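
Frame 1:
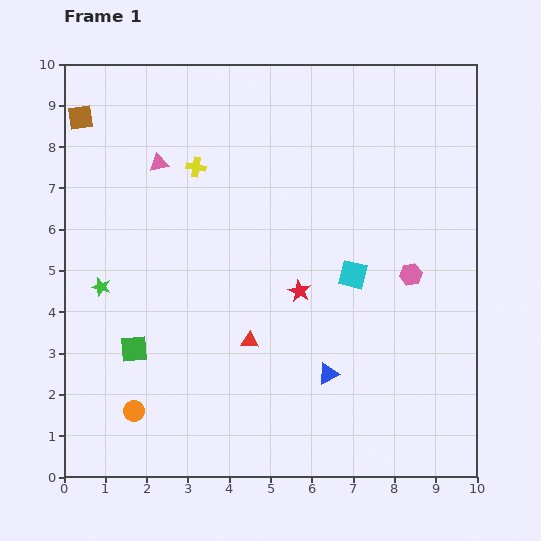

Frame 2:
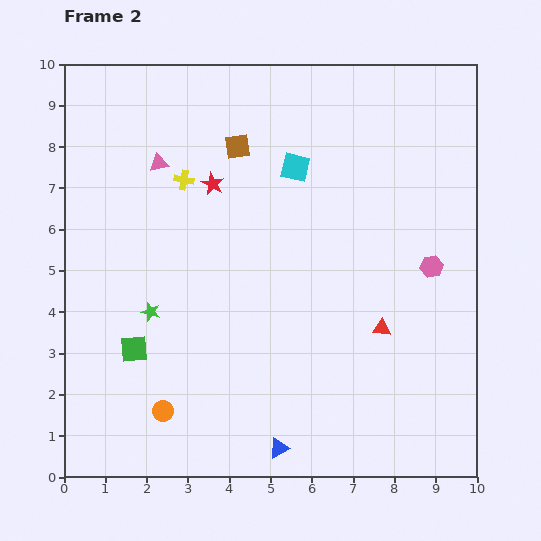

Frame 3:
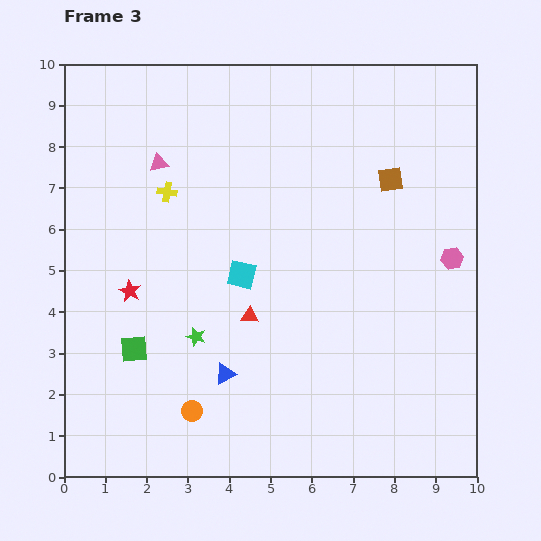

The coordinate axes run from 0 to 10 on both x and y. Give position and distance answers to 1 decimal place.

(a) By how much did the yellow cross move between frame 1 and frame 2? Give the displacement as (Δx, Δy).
(-0.3, -0.3)

The yellow cross was at (3.2, 7.5) in frame 1 and (2.9, 7.2) in frame 2.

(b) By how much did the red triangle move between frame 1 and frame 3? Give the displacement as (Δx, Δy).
(0.0, 0.6)

The red triangle was at (4.5, 3.3) in frame 1 and (4.5, 3.9) in frame 3.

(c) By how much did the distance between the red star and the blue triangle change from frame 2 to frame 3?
-3.6

Distance in frame 2: 6.6. Distance in frame 3: 3.0.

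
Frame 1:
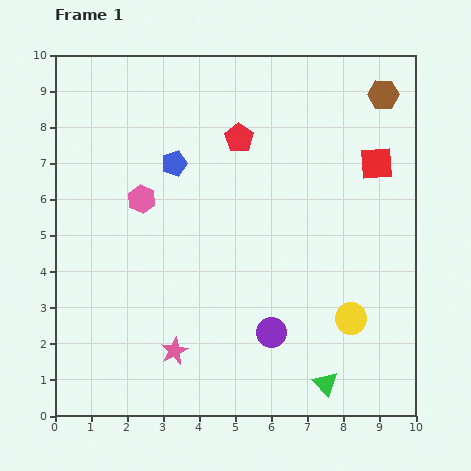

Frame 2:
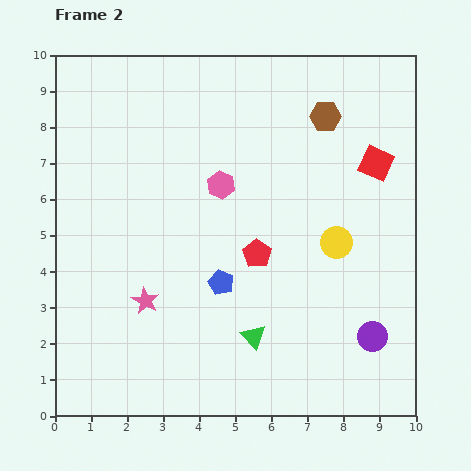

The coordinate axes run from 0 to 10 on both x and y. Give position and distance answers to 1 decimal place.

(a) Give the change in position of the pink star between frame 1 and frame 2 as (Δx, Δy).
(-0.8, 1.4)

The pink star was at (3.3, 1.8) in frame 1 and (2.5, 3.2) in frame 2.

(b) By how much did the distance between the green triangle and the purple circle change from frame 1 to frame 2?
+1.2

Distance in frame 1: 2.1. Distance in frame 2: 3.3.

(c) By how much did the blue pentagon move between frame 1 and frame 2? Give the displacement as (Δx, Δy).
(1.3, -3.3)

The blue pentagon was at (3.3, 7.0) in frame 1 and (4.6, 3.7) in frame 2.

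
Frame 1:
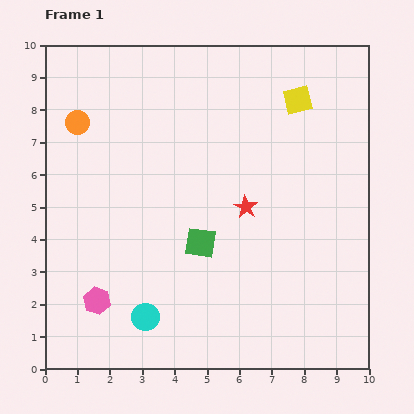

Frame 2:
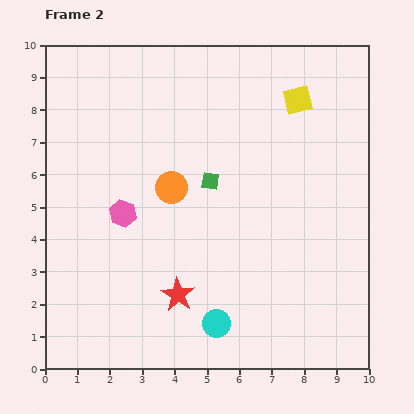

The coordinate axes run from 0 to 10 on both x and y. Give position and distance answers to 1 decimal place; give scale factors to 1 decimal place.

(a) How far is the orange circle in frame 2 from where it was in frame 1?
3.5

The orange circle moved from (1.0, 7.6) to (3.9, 5.6), a distance of √(2.9² + 2.0²) ≈ 3.5.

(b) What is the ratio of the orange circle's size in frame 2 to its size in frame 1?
1.3×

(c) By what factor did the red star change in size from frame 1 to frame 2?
1.5×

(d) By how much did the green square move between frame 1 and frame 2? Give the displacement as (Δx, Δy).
(0.3, 1.9)

The green square was at (4.8, 3.9) in frame 1 and (5.1, 5.8) in frame 2.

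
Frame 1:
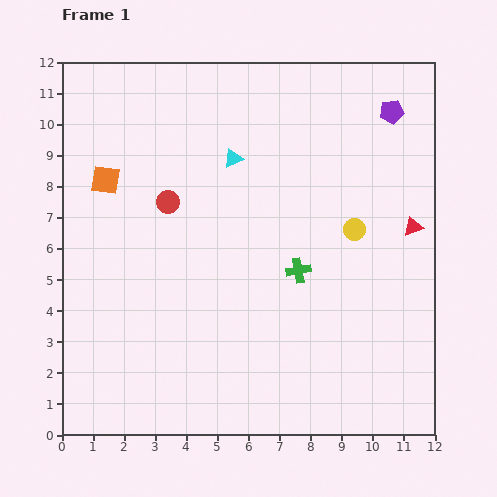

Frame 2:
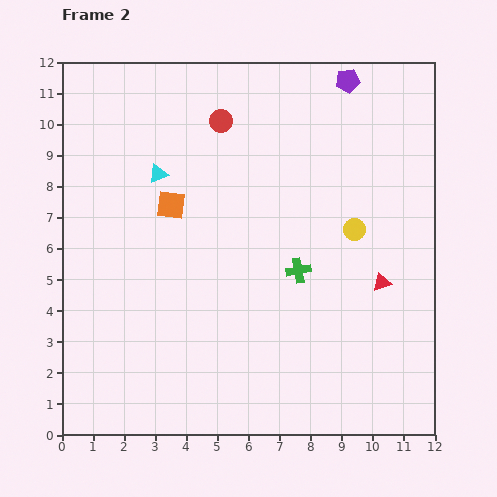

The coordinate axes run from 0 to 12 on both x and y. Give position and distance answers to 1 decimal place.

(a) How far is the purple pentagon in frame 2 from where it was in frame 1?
1.7

The purple pentagon moved from (10.6, 10.4) to (9.2, 11.4), a distance of √(1.4² + 1.0²) ≈ 1.7.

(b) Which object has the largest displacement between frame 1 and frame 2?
the red circle

(moved 3.1; next 2.5)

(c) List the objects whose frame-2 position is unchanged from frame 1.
the yellow circle, the green cross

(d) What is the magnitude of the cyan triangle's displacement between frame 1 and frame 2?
2.5

The cyan triangle moved from (5.5, 8.9) to (3.1, 8.4), a distance of √(2.4² + 0.5²) ≈ 2.5.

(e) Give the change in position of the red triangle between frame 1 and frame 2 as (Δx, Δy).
(-1.0, -1.8)

The red triangle was at (11.3, 6.7) in frame 1 and (10.3, 4.9) in frame 2.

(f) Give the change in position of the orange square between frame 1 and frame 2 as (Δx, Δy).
(2.1, -0.8)

The orange square was at (1.4, 8.2) in frame 1 and (3.5, 7.4) in frame 2.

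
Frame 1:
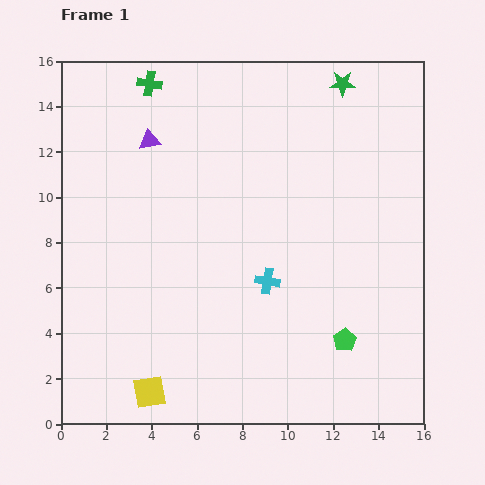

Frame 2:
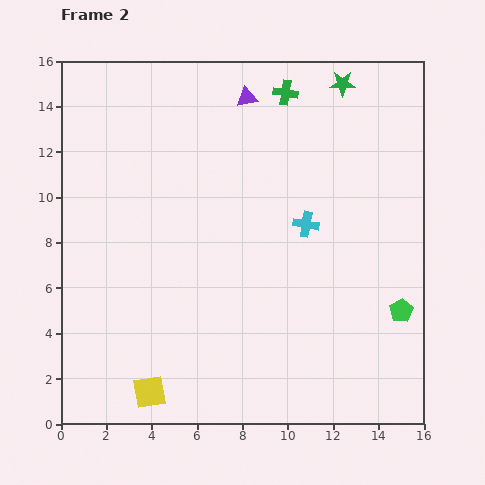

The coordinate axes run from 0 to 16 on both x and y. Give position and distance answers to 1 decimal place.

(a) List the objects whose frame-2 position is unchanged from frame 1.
the yellow square, the green star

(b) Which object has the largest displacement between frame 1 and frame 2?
the green cross

(moved 6.0; next 4.7)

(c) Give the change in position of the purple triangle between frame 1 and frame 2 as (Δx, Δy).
(4.3, 1.9)

The purple triangle was at (3.9, 12.5) in frame 1 and (8.2, 14.4) in frame 2.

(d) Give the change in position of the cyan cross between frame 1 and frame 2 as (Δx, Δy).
(1.7, 2.5)

The cyan cross was at (9.1, 6.3) in frame 1 and (10.8, 8.8) in frame 2.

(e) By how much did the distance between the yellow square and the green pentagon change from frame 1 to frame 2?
+2.8

Distance in frame 1: 8.9. Distance in frame 2: 11.7.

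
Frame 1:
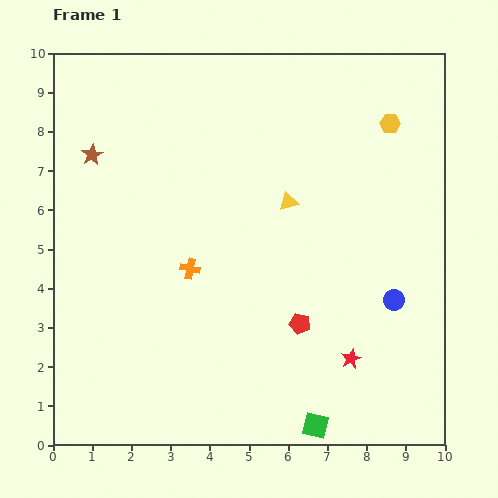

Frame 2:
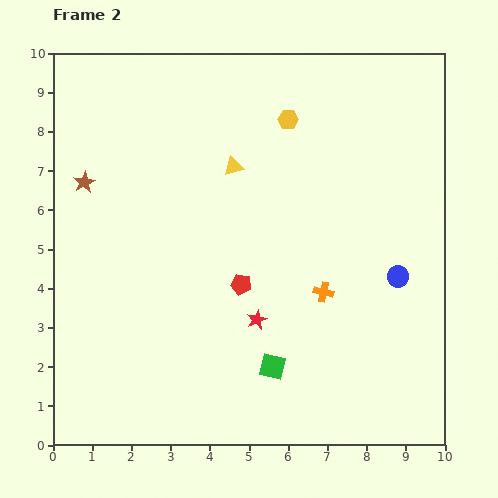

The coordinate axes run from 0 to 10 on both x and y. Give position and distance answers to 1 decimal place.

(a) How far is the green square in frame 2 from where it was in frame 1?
1.9

The green square moved from (6.7, 0.5) to (5.6, 2.0), a distance of √(1.1² + 1.5²) ≈ 1.9.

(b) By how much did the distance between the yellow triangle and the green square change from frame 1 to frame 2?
-0.5

Distance in frame 1: 5.7. Distance in frame 2: 5.2.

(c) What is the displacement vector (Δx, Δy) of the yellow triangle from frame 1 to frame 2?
(-1.4, 0.9)

The yellow triangle was at (6.0, 6.2) in frame 1 and (4.6, 7.1) in frame 2.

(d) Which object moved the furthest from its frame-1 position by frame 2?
the orange cross

(moved 3.5; next 2.6)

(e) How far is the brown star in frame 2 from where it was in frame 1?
0.7

The brown star moved from (1.0, 7.4) to (0.8, 6.7), a distance of √(0.2² + 0.7²) ≈ 0.7.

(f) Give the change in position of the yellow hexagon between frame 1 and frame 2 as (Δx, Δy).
(-2.6, 0.1)

The yellow hexagon was at (8.6, 8.2) in frame 1 and (6.0, 8.3) in frame 2.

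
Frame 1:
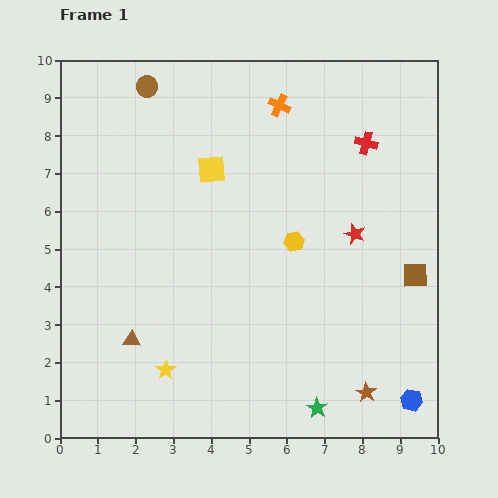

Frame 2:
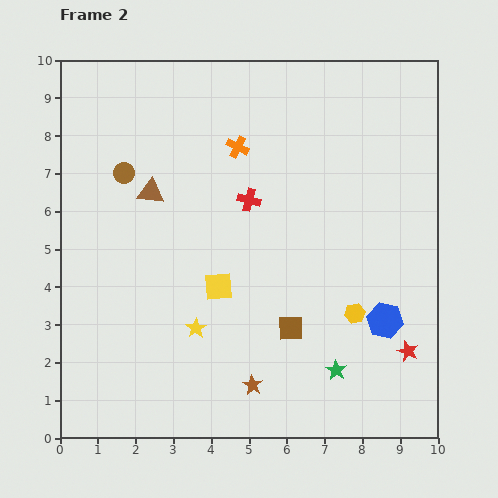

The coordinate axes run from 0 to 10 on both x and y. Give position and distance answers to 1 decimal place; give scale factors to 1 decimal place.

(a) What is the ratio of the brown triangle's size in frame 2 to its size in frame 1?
1.5×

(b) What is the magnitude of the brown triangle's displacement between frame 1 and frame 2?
3.9

The brown triangle moved from (1.9, 2.6) to (2.4, 6.5), a distance of √(0.5² + 3.9²) ≈ 3.9.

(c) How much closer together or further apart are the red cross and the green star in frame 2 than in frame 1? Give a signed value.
-2.0

Distance in frame 1: 7.1. Distance in frame 2: 5.1.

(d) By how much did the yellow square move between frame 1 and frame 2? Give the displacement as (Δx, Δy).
(0.2, -3.1)

The yellow square was at (4.0, 7.1) in frame 1 and (4.2, 4.0) in frame 2.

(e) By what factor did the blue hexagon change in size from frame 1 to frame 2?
1.6×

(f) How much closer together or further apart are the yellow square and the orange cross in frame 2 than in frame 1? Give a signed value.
+1.2

Distance in frame 1: 2.5. Distance in frame 2: 3.7.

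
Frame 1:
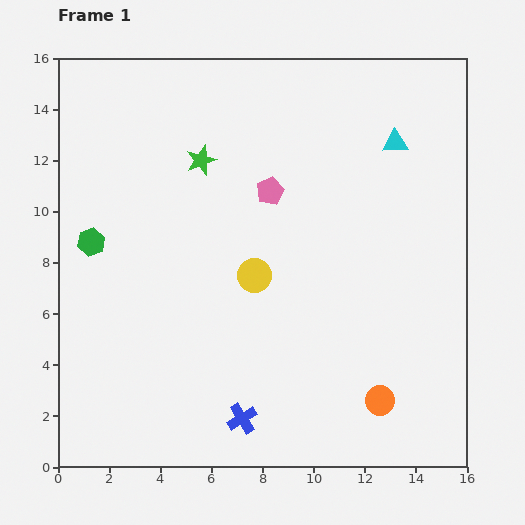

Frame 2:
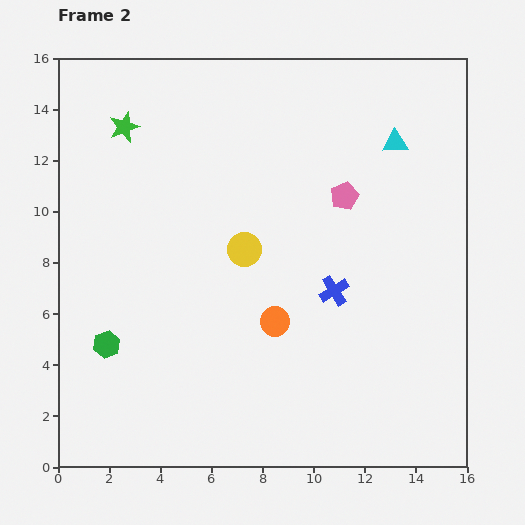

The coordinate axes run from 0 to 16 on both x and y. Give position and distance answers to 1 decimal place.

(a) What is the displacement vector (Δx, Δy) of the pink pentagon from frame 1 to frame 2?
(2.9, -0.2)

The pink pentagon was at (8.3, 10.8) in frame 1 and (11.2, 10.6) in frame 2.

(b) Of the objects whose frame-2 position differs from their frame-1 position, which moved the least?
the yellow circle

(moved 1.1)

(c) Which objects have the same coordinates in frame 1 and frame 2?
the cyan triangle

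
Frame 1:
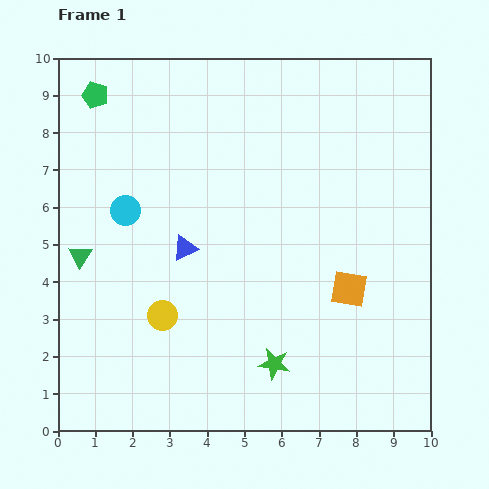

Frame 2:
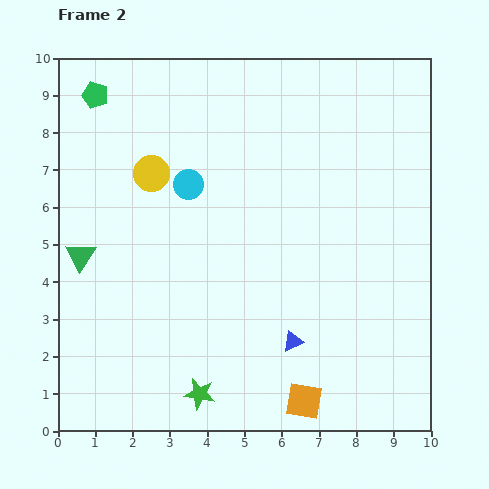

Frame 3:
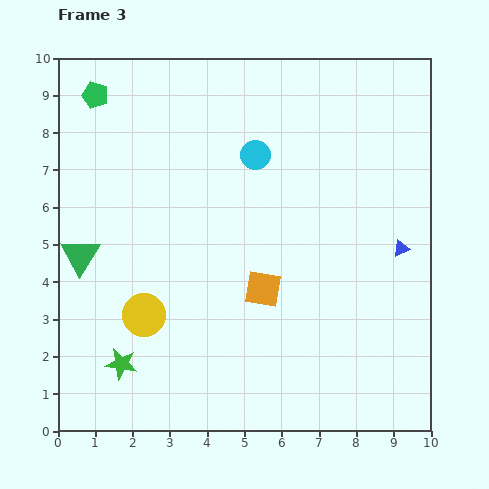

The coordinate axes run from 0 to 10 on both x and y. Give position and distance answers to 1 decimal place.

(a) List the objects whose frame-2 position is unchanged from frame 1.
the green pentagon, the green triangle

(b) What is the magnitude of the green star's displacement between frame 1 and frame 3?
4.1

The green star moved from (5.8, 1.8) to (1.7, 1.8), a distance of √(4.1² + 0.0²) ≈ 4.1.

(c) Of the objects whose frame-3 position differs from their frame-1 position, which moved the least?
the yellow circle

(moved 0.5)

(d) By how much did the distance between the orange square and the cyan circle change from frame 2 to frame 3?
-3.0

Distance in frame 2: 6.6. Distance in frame 3: 3.6.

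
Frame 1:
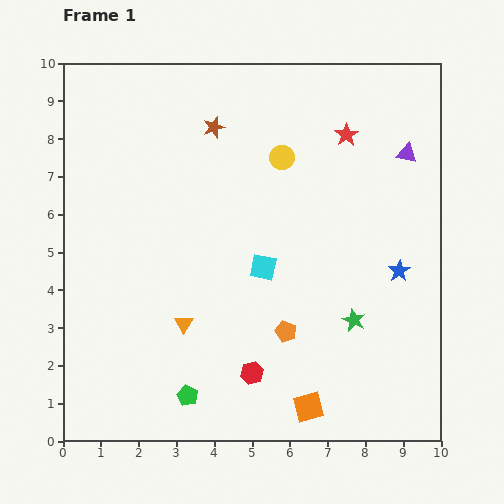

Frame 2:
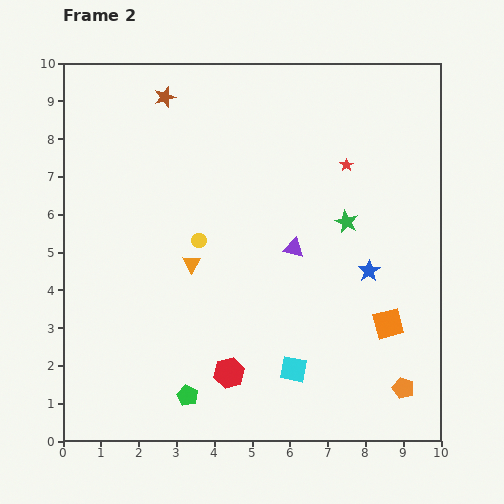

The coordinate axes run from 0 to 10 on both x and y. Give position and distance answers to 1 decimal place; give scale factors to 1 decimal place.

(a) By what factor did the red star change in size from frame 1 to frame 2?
0.6×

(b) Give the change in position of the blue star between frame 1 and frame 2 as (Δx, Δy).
(-0.8, 0.0)

The blue star was at (8.9, 4.5) in frame 1 and (8.1, 4.5) in frame 2.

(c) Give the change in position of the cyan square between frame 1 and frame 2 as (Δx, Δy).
(0.8, -2.7)

The cyan square was at (5.3, 4.6) in frame 1 and (6.1, 1.9) in frame 2.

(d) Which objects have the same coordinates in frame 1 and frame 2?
the green pentagon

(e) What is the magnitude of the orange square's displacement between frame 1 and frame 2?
3.0

The orange square moved from (6.5, 0.9) to (8.6, 3.1), a distance of √(2.1² + 2.2²) ≈ 3.0.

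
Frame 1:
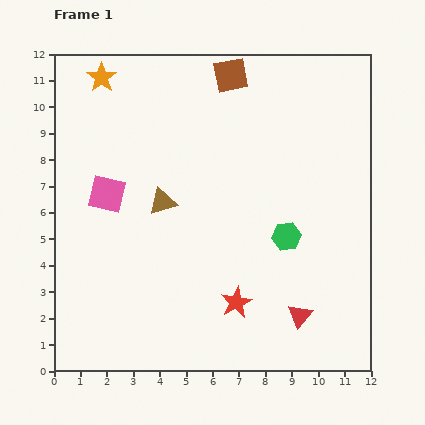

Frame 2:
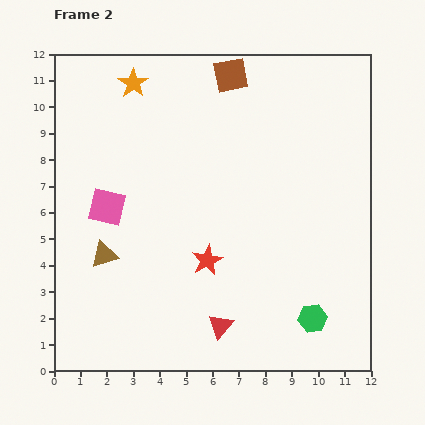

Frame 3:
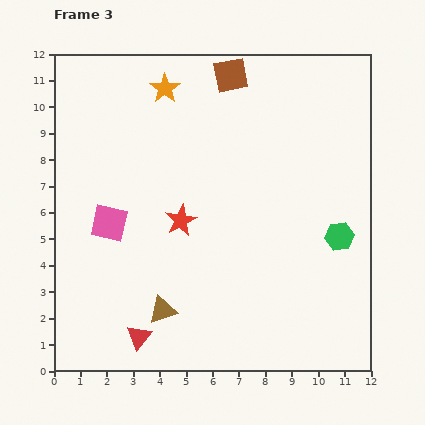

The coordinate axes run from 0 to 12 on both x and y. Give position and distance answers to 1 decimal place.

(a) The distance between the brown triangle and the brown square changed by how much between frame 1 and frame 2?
+2.8

Distance in frame 1: 5.5. Distance in frame 2: 8.3.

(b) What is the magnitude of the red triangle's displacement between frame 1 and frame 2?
3.0

The red triangle moved from (9.3, 2.1) to (6.3, 1.7), a distance of √(3.0² + 0.4²) ≈ 3.0.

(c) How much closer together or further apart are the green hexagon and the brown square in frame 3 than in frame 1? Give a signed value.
+0.8

Distance in frame 1: 6.5. Distance in frame 3: 7.3.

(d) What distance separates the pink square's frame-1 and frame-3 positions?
1.1

The pink square moved from (2.0, 6.7) to (2.1, 5.6), a distance of √(0.1² + 1.1²) ≈ 1.1.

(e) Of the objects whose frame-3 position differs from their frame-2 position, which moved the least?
the pink square

(moved 0.6)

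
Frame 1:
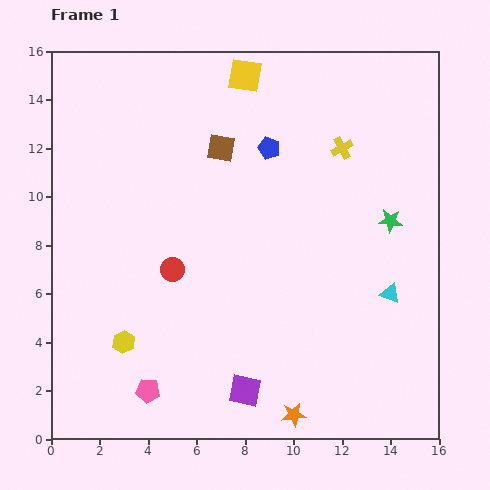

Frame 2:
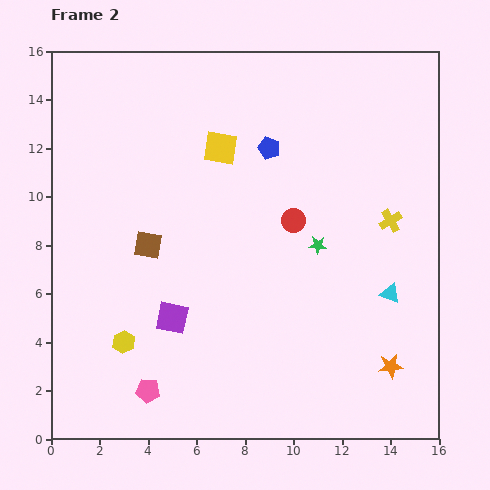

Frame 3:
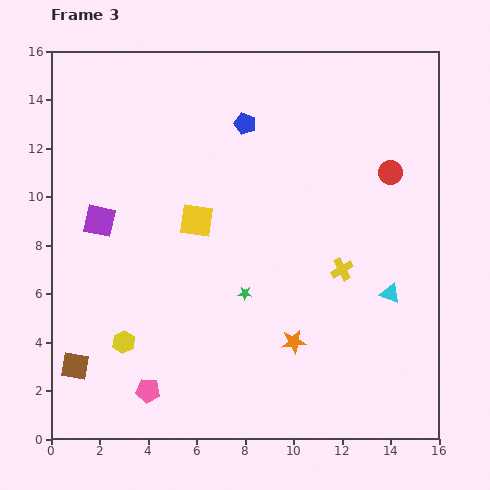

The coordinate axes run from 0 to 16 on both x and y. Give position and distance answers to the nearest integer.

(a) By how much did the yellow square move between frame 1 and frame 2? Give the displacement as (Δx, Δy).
(-1, -3)

The yellow square was at (8, 15) in frame 1 and (7, 12) in frame 2.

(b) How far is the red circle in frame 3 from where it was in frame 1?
10

The red circle moved from (5, 7) to (14, 11), a distance of √(9² + 4²) ≈ 10.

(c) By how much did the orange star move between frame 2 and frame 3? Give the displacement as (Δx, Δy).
(-4, 1)

The orange star was at (14, 3) in frame 2 and (10, 4) in frame 3.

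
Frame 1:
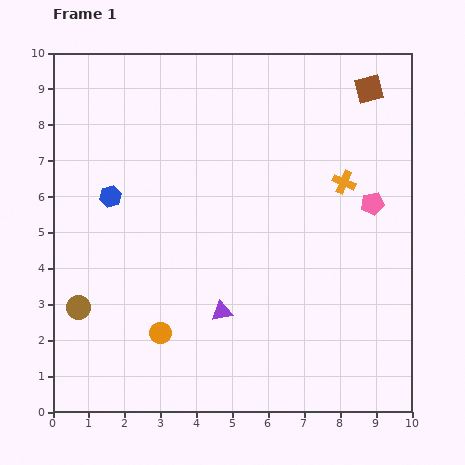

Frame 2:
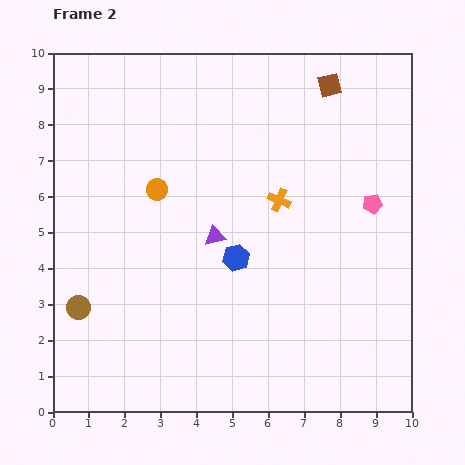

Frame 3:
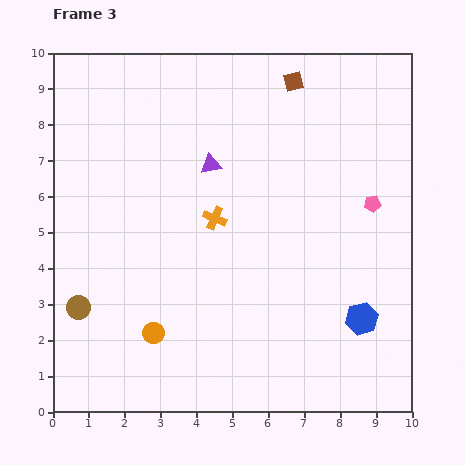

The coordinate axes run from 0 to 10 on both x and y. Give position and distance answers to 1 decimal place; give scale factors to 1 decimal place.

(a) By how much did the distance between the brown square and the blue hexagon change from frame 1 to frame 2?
-2.3

Distance in frame 1: 7.8. Distance in frame 2: 5.5.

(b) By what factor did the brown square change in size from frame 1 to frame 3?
0.7×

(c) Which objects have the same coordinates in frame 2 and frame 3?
the pink pentagon, the brown circle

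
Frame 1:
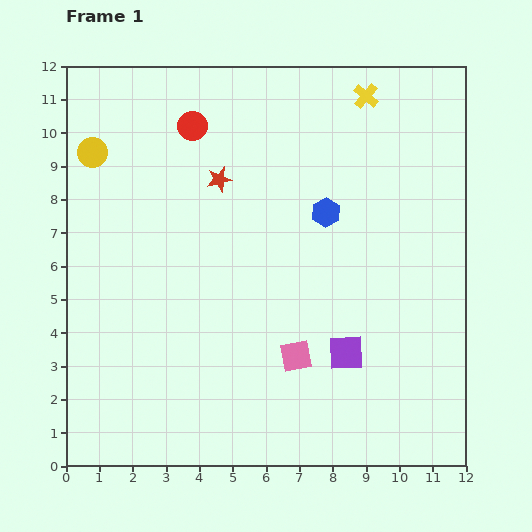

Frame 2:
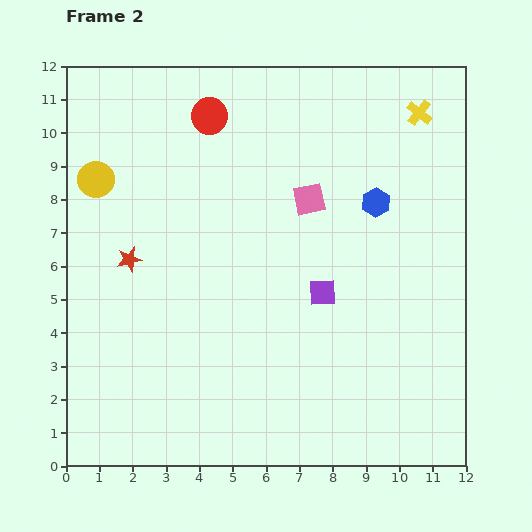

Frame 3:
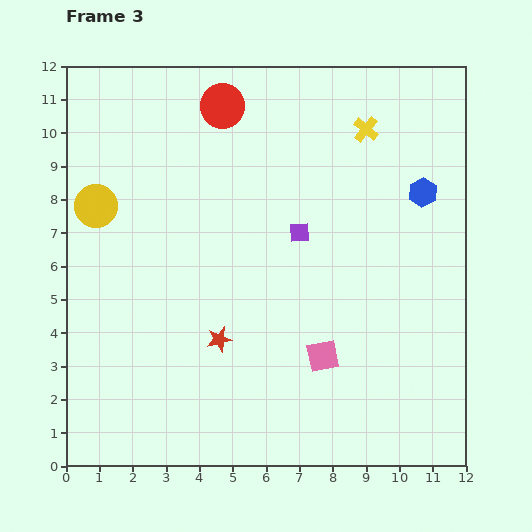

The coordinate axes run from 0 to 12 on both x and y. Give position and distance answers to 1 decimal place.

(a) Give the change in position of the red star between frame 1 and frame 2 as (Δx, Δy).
(-2.7, -2.4)

The red star was at (4.6, 8.6) in frame 1 and (1.9, 6.2) in frame 2.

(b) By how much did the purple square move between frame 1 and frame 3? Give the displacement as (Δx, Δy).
(-1.4, 3.6)

The purple square was at (8.4, 3.4) in frame 1 and (7.0, 7.0) in frame 3.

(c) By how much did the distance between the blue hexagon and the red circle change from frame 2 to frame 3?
+0.9

Distance in frame 2: 5.6. Distance in frame 3: 6.5.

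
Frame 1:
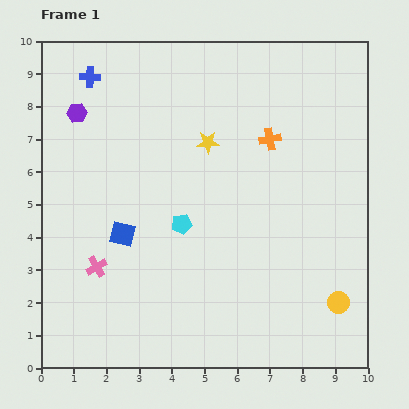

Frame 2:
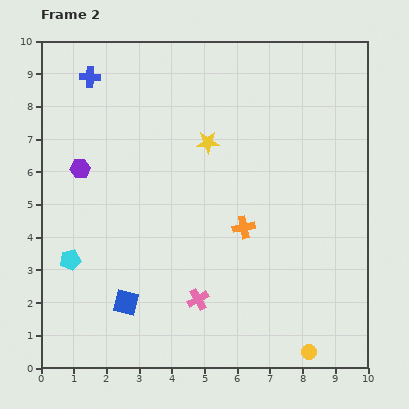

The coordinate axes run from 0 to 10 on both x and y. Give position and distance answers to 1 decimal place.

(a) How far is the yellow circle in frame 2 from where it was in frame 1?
1.7

The yellow circle moved from (9.1, 2.0) to (8.2, 0.5), a distance of √(0.9² + 1.5²) ≈ 1.7.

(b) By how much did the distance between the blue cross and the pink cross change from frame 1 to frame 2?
+1.8

Distance in frame 1: 5.8. Distance in frame 2: 7.6.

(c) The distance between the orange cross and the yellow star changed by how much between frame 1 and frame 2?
+0.9

Distance in frame 1: 1.9. Distance in frame 2: 2.8.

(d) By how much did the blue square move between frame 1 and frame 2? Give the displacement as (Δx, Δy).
(0.1, -2.1)

The blue square was at (2.5, 4.1) in frame 1 and (2.6, 2.0) in frame 2.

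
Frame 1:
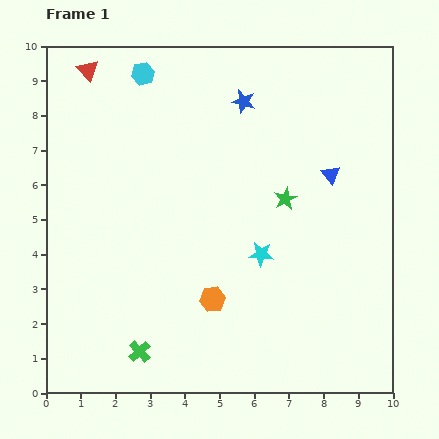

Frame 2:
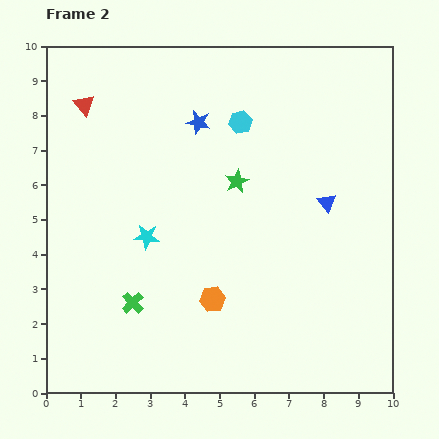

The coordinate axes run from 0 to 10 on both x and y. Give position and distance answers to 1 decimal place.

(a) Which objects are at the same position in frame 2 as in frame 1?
the orange hexagon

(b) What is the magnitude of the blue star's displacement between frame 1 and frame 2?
1.4

The blue star moved from (5.7, 8.4) to (4.4, 7.8), a distance of √(1.3² + 0.6²) ≈ 1.4.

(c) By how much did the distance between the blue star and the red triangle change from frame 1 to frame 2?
-1.3

Distance in frame 1: 4.6. Distance in frame 2: 3.3.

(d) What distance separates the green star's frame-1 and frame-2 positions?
1.5

The green star moved from (6.9, 5.6) to (5.5, 6.1), a distance of √(1.4² + 0.5²) ≈ 1.5.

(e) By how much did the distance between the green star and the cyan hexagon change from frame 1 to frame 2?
-3.8

Distance in frame 1: 5.5. Distance in frame 2: 1.7.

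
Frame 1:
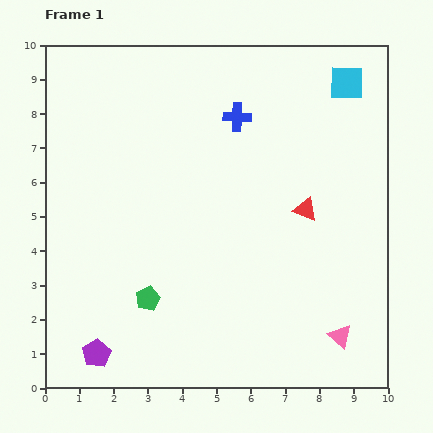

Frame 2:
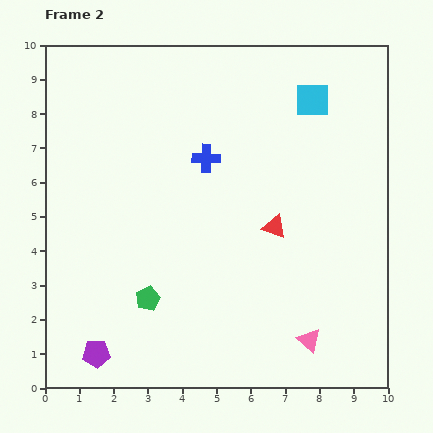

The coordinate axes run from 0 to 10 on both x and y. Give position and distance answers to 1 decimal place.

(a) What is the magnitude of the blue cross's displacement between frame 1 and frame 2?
1.5

The blue cross moved from (5.6, 7.9) to (4.7, 6.7), a distance of √(0.9² + 1.2²) ≈ 1.5.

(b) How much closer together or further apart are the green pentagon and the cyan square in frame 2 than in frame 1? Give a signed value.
-1.1

Distance in frame 1: 8.6. Distance in frame 2: 7.5.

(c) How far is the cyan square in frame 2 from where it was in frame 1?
1.1

The cyan square moved from (8.8, 8.9) to (7.8, 8.4), a distance of √(1.0² + 0.5²) ≈ 1.1.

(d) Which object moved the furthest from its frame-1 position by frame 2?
the blue cross

(moved 1.5; next 1.1)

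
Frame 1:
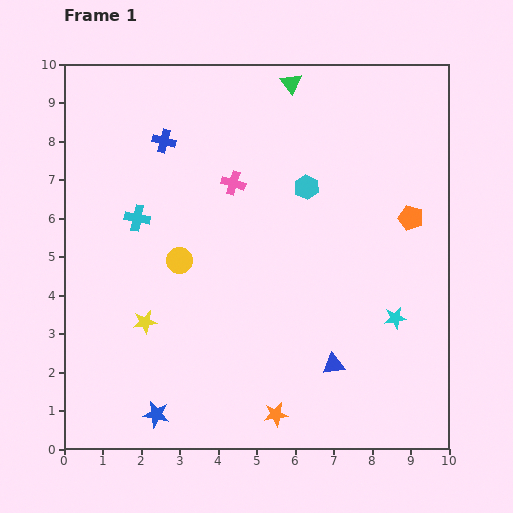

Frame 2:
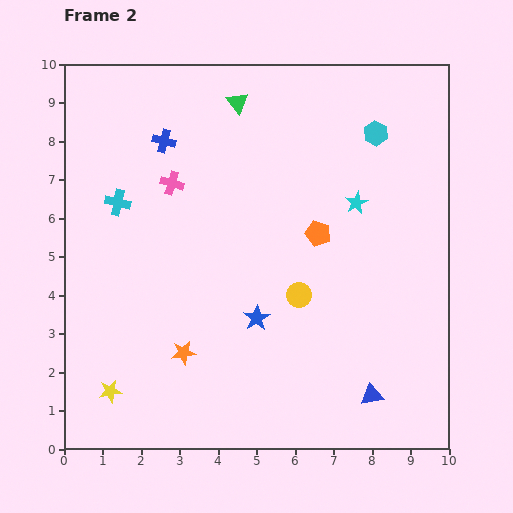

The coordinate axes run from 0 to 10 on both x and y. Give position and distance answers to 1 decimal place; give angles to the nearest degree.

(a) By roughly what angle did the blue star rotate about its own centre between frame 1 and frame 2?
29° clockwise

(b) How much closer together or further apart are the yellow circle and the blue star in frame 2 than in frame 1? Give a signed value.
-2.7

Distance in frame 1: 4.0. Distance in frame 2: 1.3.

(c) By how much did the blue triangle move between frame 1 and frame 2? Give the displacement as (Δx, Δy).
(1.0, -0.8)

The blue triangle was at (7.0, 2.2) in frame 1 and (8.0, 1.4) in frame 2.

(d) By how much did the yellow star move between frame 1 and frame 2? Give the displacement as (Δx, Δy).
(-0.9, -1.8)

The yellow star was at (2.1, 3.3) in frame 1 and (1.2, 1.5) in frame 2.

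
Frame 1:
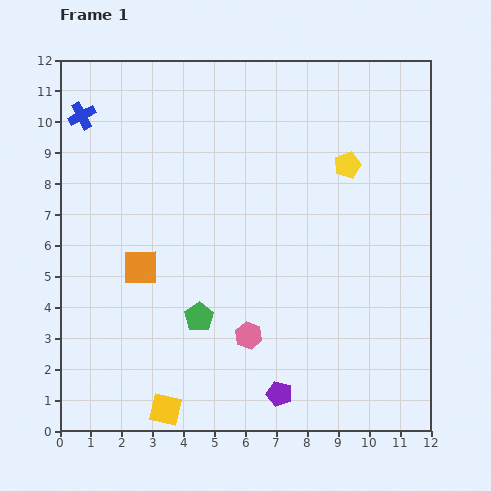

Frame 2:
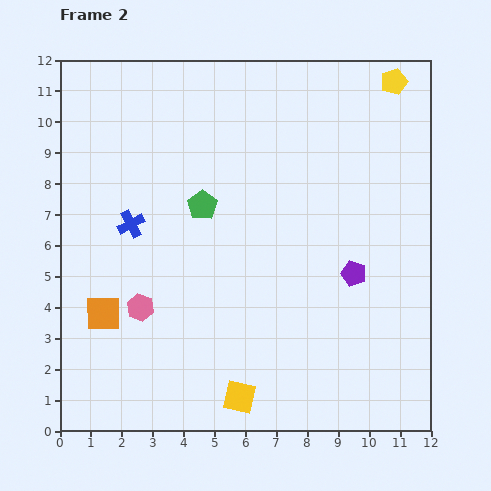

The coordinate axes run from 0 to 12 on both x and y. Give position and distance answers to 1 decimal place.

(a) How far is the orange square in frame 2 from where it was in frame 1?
1.9

The orange square moved from (2.6, 5.3) to (1.4, 3.8), a distance of √(1.2² + 1.5²) ≈ 1.9.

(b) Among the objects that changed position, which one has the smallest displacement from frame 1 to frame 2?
the orange square

(moved 1.9)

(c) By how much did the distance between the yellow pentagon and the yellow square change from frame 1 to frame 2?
+1.5

Distance in frame 1: 9.9. Distance in frame 2: 11.4.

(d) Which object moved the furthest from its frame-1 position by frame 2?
the purple pentagon

(moved 4.6; next 3.8)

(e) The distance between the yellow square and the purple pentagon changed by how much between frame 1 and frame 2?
+1.7

Distance in frame 1: 3.7. Distance in frame 2: 5.4.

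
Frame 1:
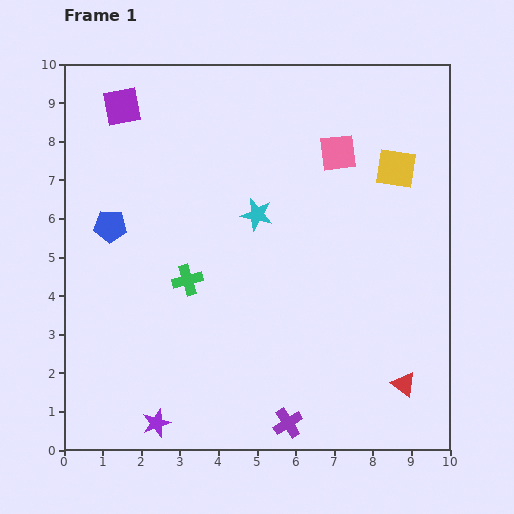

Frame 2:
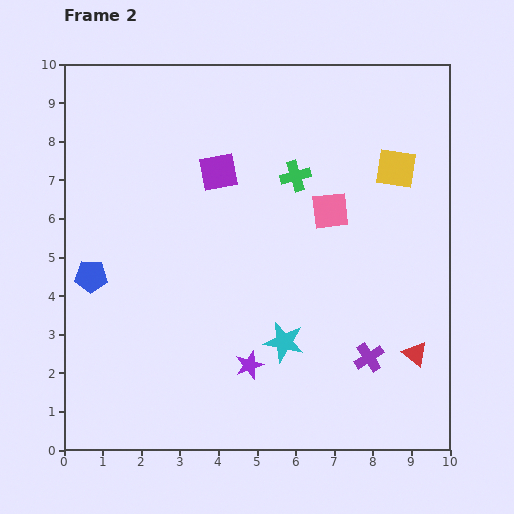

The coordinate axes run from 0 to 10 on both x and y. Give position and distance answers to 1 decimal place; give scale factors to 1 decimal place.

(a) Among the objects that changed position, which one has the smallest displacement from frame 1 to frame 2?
the red triangle

(moved 0.9)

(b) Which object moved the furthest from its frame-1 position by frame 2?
the green cross

(moved 3.9; next 3.4)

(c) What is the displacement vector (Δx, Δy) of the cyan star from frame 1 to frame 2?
(0.7, -3.3)

The cyan star was at (5.0, 6.1) in frame 1 and (5.7, 2.8) in frame 2.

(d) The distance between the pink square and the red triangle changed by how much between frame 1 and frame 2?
-1.9

Distance in frame 1: 6.2. Distance in frame 2: 4.3.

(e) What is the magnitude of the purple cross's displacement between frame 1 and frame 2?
2.7

The purple cross moved from (5.8, 0.7) to (7.9, 2.4), a distance of √(2.1² + 1.7²) ≈ 2.7.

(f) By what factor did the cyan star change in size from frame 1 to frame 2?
1.3×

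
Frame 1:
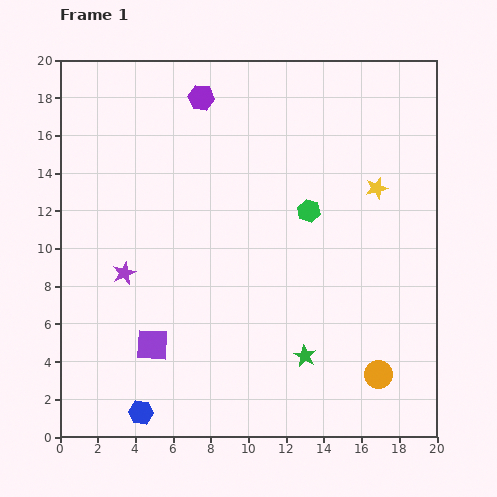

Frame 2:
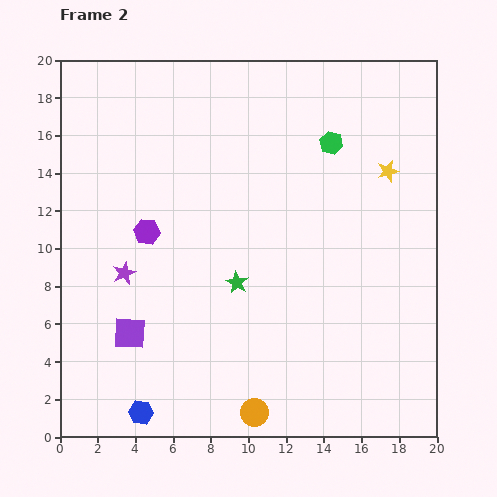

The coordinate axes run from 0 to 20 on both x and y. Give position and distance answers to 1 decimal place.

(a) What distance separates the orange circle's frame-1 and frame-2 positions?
6.9

The orange circle moved from (16.9, 3.3) to (10.3, 1.3), a distance of √(6.6² + 2.0²) ≈ 6.9.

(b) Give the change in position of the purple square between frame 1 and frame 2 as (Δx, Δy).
(-1.2, 0.6)

The purple square was at (4.9, 4.9) in frame 1 and (3.7, 5.5) in frame 2.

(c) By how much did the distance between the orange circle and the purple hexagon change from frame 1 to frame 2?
-6.2

Distance in frame 1: 17.4. Distance in frame 2: 11.2.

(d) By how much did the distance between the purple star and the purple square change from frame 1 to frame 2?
-0.9

Distance in frame 1: 4.1. Distance in frame 2: 3.2.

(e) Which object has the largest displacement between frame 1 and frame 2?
the purple hexagon

(moved 7.7; next 6.9)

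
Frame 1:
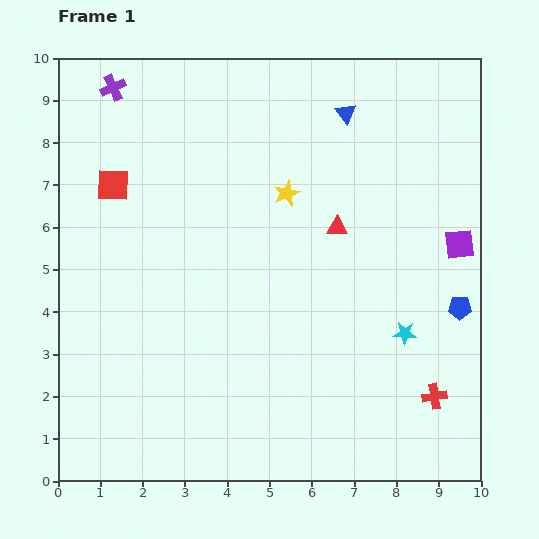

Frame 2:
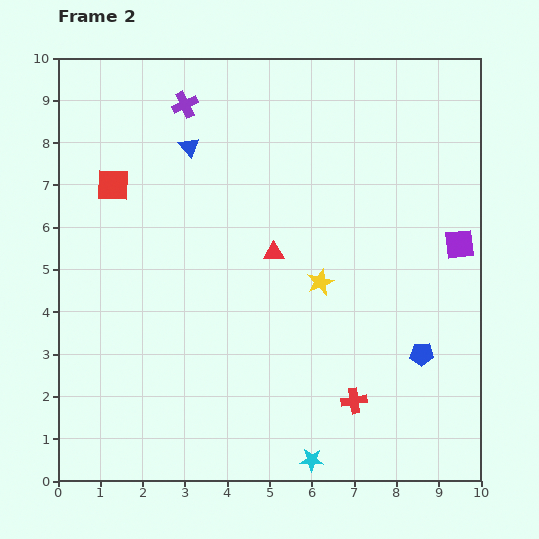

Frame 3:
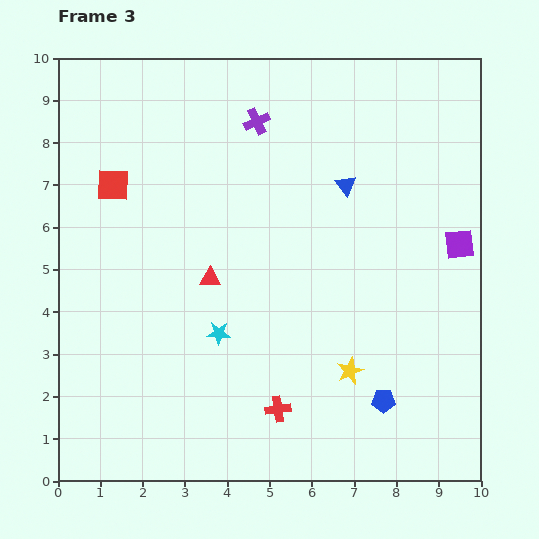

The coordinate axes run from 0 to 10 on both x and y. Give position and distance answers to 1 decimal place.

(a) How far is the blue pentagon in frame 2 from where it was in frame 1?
1.4

The blue pentagon moved from (9.5, 4.1) to (8.6, 3.0), a distance of √(0.9² + 1.1²) ≈ 1.4.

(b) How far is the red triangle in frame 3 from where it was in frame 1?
3.2

The red triangle moved from (6.6, 6.0) to (3.6, 4.8), a distance of √(3.0² + 1.2²) ≈ 3.2.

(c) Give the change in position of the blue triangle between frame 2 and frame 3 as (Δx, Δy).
(3.7, -0.9)

The blue triangle was at (3.1, 7.9) in frame 2 and (6.8, 7.0) in frame 3.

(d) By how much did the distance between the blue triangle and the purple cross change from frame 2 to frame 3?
+1.6

Distance in frame 2: 1.0. Distance in frame 3: 2.6.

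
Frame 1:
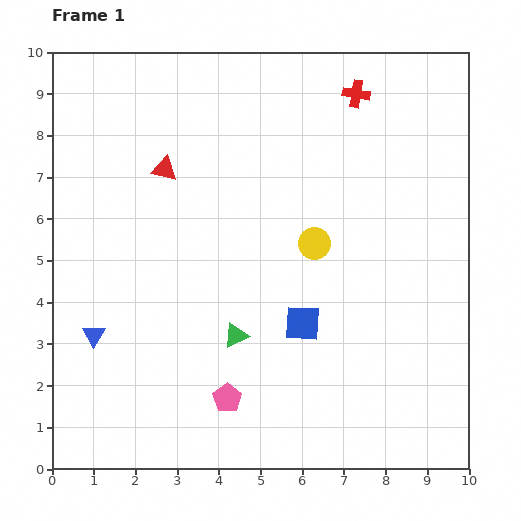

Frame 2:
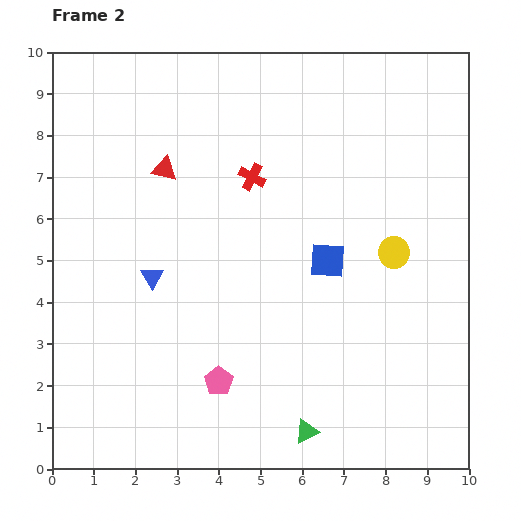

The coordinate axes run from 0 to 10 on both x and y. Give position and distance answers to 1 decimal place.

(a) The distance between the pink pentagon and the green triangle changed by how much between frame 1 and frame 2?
+0.9

Distance in frame 1: 1.5. Distance in frame 2: 2.4.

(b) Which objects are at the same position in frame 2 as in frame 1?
the red triangle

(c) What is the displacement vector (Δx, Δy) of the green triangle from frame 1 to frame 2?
(1.7, -2.3)

The green triangle was at (4.4, 3.2) in frame 1 and (6.1, 0.9) in frame 2.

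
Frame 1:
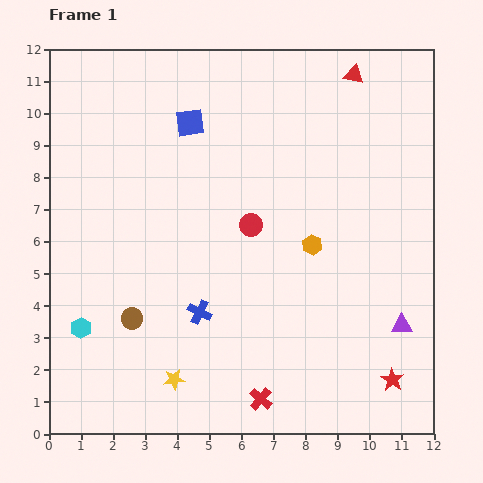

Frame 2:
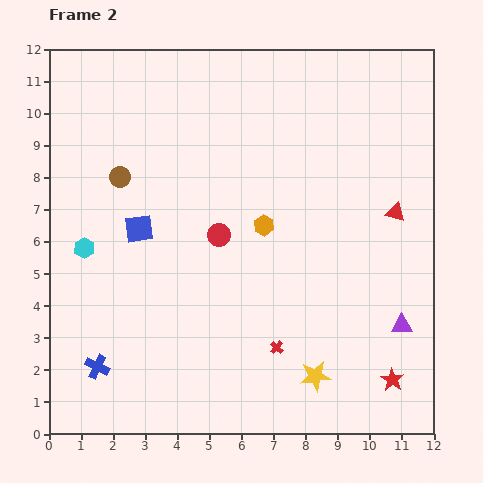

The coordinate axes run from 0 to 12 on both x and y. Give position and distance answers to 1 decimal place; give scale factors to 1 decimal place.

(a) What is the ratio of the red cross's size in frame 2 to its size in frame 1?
0.6×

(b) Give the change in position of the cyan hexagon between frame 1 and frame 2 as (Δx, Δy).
(0.1, 2.5)

The cyan hexagon was at (1.0, 3.3) in frame 1 and (1.1, 5.8) in frame 2.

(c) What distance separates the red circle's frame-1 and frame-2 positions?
1.0

The red circle moved from (6.3, 6.5) to (5.3, 6.2), a distance of √(1.0² + 0.3²) ≈ 1.0.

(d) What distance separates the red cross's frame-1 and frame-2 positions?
1.7

The red cross moved from (6.6, 1.1) to (7.1, 2.7), a distance of √(0.5² + 1.6²) ≈ 1.7.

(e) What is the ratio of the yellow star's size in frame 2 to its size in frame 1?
1.4×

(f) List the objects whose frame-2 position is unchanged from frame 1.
the red star, the purple triangle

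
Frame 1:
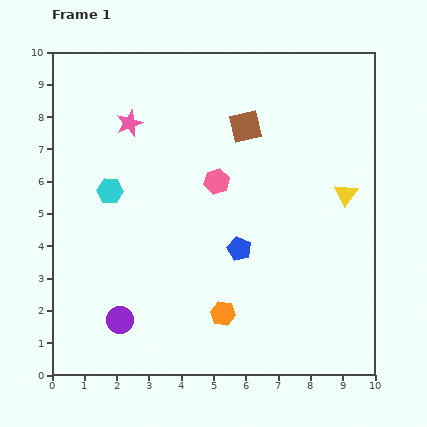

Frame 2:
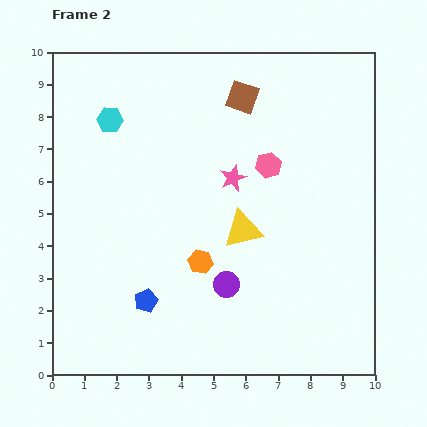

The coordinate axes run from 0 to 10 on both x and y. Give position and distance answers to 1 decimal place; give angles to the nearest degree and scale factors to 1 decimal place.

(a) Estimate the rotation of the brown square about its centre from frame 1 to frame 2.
32° clockwise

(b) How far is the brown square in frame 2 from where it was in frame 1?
0.9

The brown square moved from (6.0, 7.7) to (5.9, 8.6), a distance of √(0.1² + 0.9²) ≈ 0.9.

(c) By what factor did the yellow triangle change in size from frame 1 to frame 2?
1.7×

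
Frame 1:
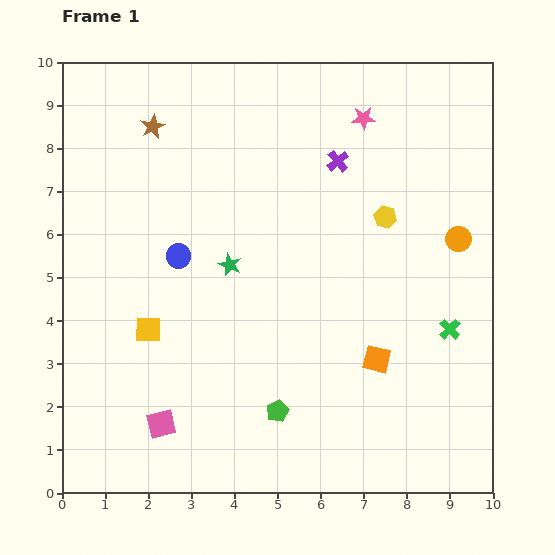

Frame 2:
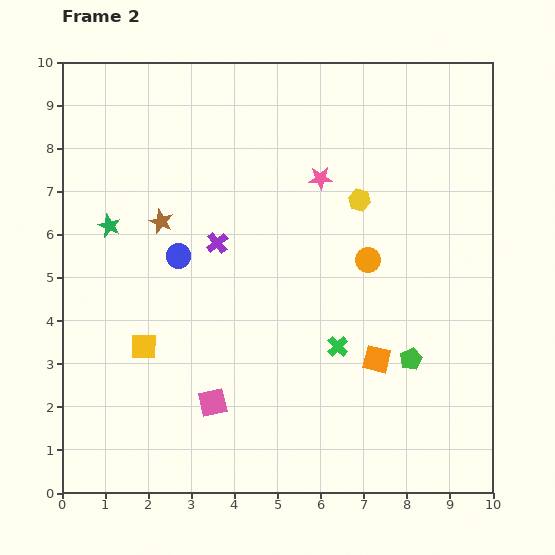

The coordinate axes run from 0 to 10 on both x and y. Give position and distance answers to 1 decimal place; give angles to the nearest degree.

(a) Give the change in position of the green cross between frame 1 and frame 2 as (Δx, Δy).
(-2.6, -0.4)

The green cross was at (9.0, 3.8) in frame 1 and (6.4, 3.4) in frame 2.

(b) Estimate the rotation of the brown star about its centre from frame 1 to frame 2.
22° counter-clockwise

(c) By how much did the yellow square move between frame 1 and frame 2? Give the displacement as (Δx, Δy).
(-0.1, -0.4)

The yellow square was at (2.0, 3.8) in frame 1 and (1.9, 3.4) in frame 2.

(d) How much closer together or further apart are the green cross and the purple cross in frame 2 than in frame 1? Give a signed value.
-1.0

Distance in frame 1: 4.7. Distance in frame 2: 3.7.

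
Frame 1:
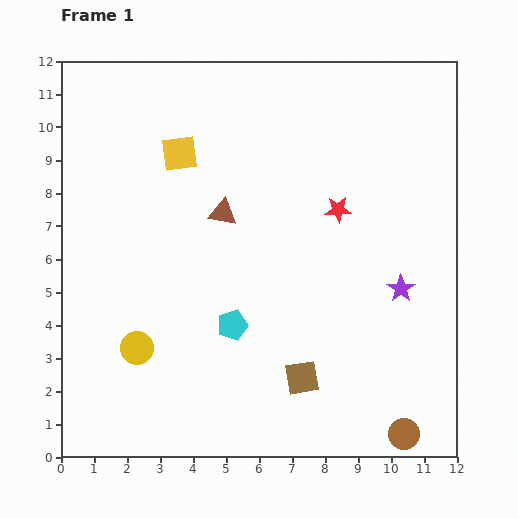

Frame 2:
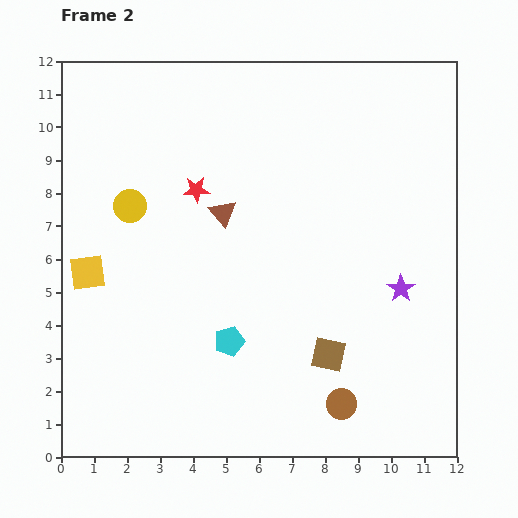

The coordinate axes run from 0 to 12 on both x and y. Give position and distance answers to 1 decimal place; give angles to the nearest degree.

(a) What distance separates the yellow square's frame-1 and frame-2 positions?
4.6

The yellow square moved from (3.6, 9.2) to (0.8, 5.6), a distance of √(2.8² + 3.6²) ≈ 4.6.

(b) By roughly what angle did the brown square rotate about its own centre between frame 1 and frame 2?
22° clockwise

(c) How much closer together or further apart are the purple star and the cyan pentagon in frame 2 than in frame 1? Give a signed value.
+0.2

Distance in frame 1: 5.2. Distance in frame 2: 5.4.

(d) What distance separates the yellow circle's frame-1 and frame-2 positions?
4.3

The yellow circle moved from (2.3, 3.3) to (2.1, 7.6), a distance of √(0.2² + 4.3²) ≈ 4.3.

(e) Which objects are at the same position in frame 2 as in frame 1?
the brown triangle, the purple star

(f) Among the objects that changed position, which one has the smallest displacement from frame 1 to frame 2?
the cyan pentagon

(moved 0.5)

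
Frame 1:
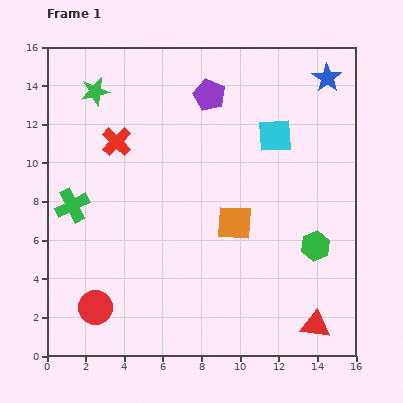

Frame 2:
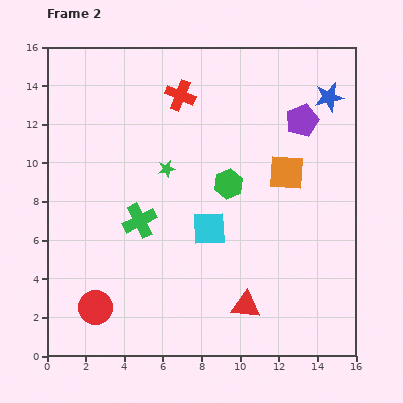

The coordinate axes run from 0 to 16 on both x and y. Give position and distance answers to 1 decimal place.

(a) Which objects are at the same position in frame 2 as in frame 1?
the red circle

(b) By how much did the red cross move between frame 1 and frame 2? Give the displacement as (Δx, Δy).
(3.3, 2.4)

The red cross was at (3.6, 11.1) in frame 1 and (6.9, 13.5) in frame 2.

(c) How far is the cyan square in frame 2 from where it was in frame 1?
5.9

The cyan square moved from (11.8, 11.4) to (8.4, 6.6), a distance of √(3.4² + 4.8²) ≈ 5.9.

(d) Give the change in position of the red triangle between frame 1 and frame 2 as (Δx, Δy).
(-3.6, 1.0)

The red triangle was at (13.9, 1.6) in frame 1 and (10.3, 2.6) in frame 2.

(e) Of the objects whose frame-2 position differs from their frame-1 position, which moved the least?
the blue star

(moved 1.0)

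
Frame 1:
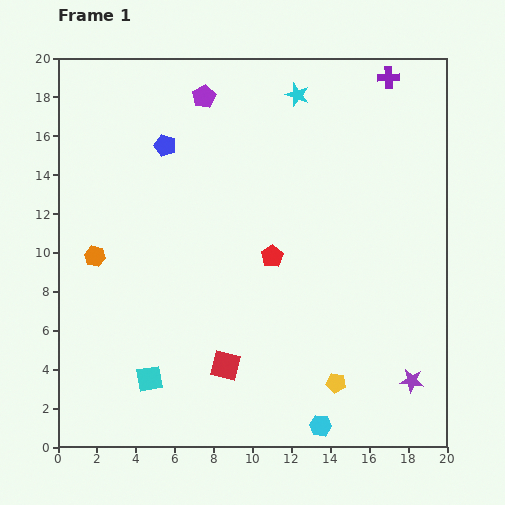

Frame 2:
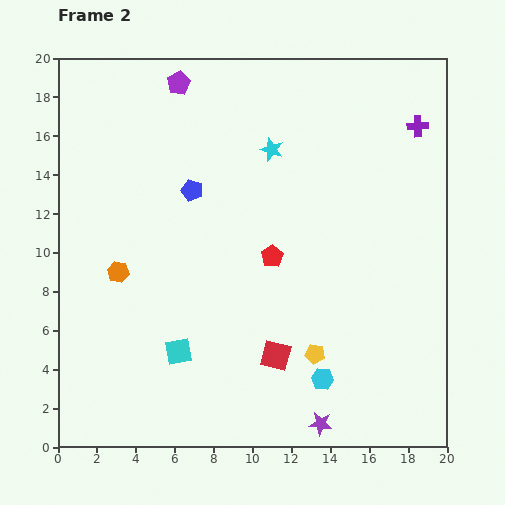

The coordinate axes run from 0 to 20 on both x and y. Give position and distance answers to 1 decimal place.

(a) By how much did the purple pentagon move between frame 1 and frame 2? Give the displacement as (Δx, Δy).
(-1.3, 0.7)

The purple pentagon was at (7.5, 18.0) in frame 1 and (6.2, 18.7) in frame 2.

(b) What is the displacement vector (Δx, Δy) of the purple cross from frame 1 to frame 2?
(1.5, -2.5)

The purple cross was at (17.0, 19.0) in frame 1 and (18.5, 16.5) in frame 2.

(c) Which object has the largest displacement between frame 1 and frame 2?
the purple star

(moved 5.2; next 3.1)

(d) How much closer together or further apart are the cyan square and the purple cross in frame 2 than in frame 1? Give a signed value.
-2.9

Distance in frame 1: 19.8. Distance in frame 2: 16.9.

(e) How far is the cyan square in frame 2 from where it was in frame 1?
2.1

The cyan square moved from (4.7, 3.5) to (6.2, 4.9), a distance of √(1.5² + 1.4²) ≈ 2.1.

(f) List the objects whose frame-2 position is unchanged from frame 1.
the red pentagon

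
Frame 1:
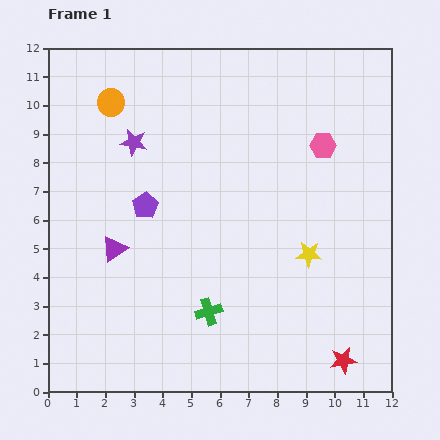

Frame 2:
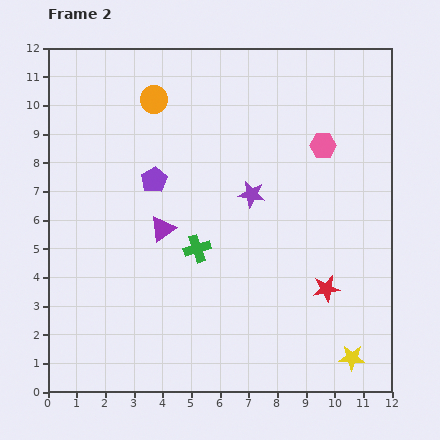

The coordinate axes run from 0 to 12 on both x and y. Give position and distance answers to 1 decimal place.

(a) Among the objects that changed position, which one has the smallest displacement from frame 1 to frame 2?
the purple pentagon

(moved 0.9)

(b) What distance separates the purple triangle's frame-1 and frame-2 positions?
1.8

The purple triangle moved from (2.3, 5.0) to (4.0, 5.7), a distance of √(1.7² + 0.7²) ≈ 1.8.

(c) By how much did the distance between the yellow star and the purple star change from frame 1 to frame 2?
-0.5

Distance in frame 1: 7.2. Distance in frame 2: 6.7.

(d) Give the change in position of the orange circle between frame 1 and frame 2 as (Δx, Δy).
(1.5, 0.1)

The orange circle was at (2.2, 10.1) in frame 1 and (3.7, 10.2) in frame 2.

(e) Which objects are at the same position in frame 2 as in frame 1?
the pink hexagon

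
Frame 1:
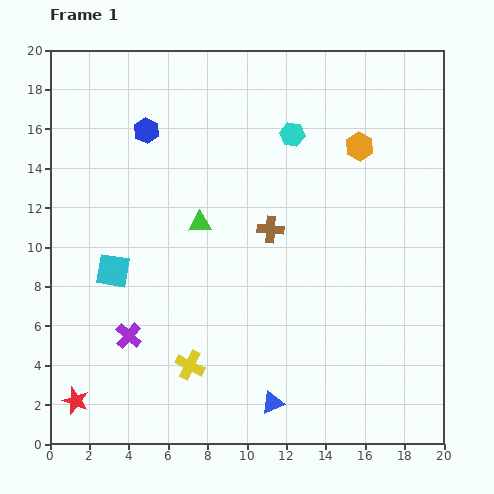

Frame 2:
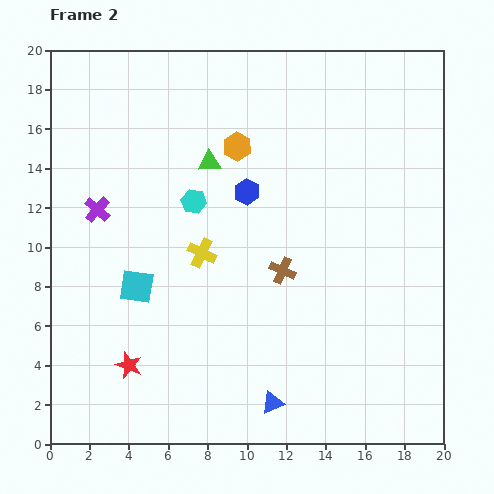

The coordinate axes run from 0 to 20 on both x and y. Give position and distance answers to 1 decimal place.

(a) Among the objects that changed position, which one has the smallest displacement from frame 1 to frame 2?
the cyan square

(moved 1.4)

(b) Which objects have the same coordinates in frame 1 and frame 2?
the blue triangle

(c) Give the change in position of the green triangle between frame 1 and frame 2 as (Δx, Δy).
(0.5, 3.1)

The green triangle was at (7.6, 11.2) in frame 1 and (8.1, 14.3) in frame 2.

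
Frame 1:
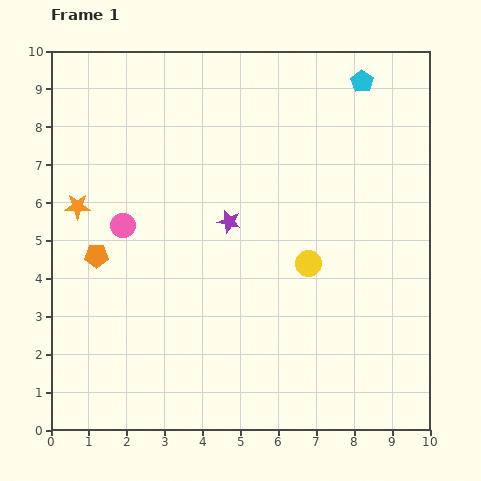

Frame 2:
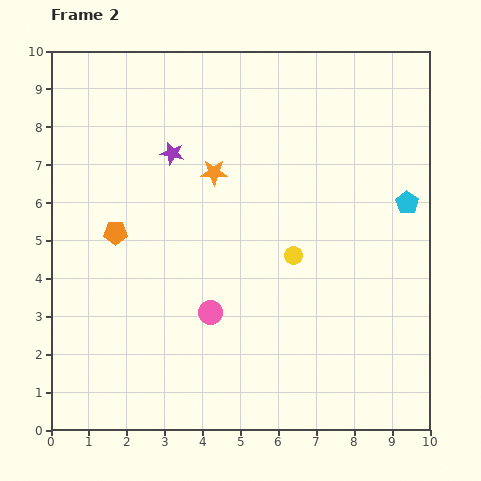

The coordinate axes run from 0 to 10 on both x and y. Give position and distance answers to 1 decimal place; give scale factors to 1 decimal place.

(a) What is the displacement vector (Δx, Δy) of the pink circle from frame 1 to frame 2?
(2.3, -2.3)

The pink circle was at (1.9, 5.4) in frame 1 and (4.2, 3.1) in frame 2.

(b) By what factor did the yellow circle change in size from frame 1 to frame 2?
0.7×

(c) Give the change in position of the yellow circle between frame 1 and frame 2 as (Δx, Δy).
(-0.4, 0.2)

The yellow circle was at (6.8, 4.4) in frame 1 and (6.4, 4.6) in frame 2.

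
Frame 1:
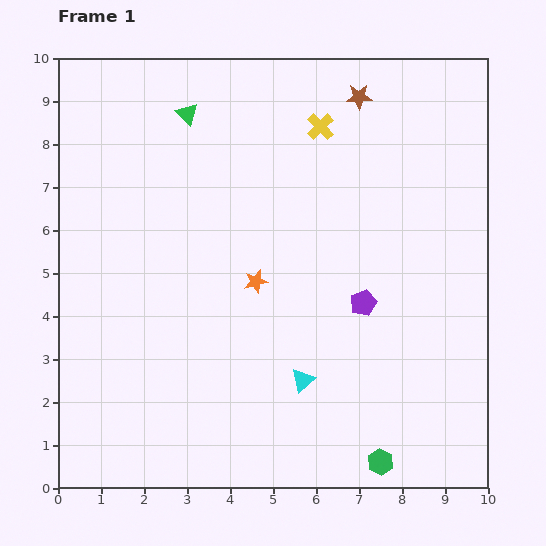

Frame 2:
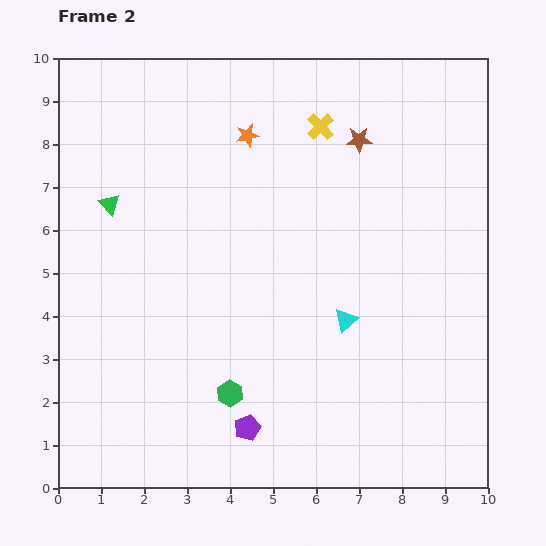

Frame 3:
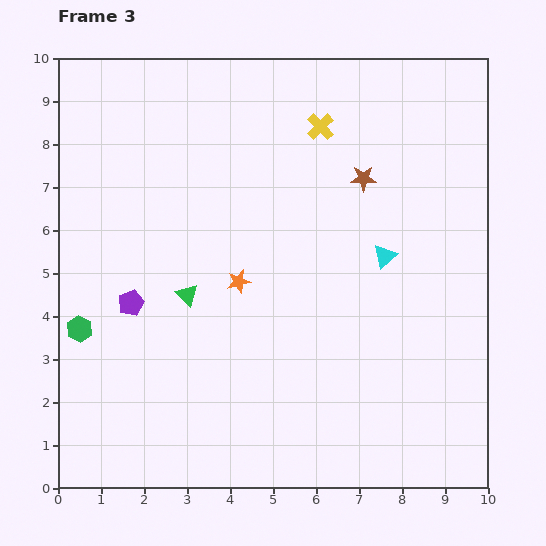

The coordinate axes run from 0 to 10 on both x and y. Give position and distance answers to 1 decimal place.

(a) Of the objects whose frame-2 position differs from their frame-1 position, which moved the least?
the brown star

(moved 1.0)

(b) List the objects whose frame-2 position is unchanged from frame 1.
the yellow cross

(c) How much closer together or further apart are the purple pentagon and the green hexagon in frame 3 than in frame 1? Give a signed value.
-2.4

Distance in frame 1: 3.7. Distance in frame 3: 1.3.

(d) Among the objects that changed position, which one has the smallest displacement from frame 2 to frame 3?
the brown star

(moved 0.9)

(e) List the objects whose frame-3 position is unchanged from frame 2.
the yellow cross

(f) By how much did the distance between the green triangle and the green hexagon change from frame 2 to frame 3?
-2.6

Distance in frame 2: 5.2. Distance in frame 3: 2.6.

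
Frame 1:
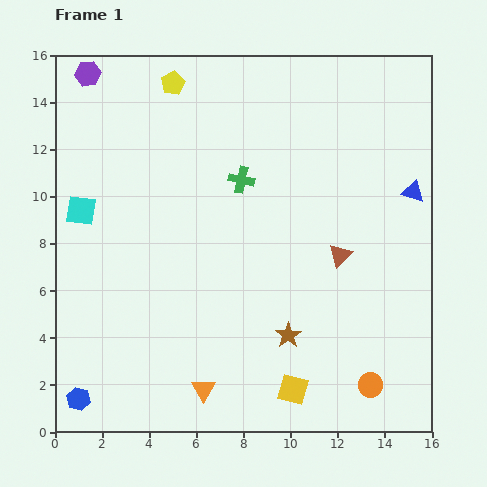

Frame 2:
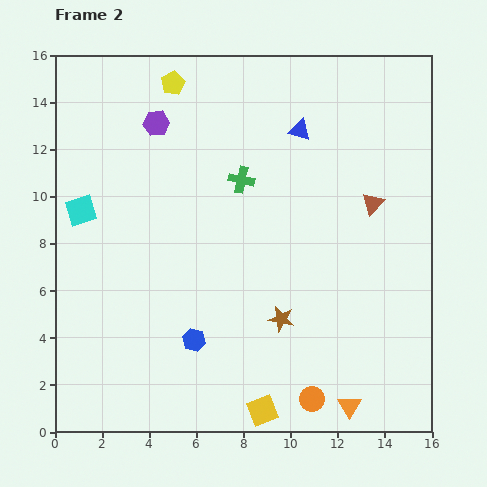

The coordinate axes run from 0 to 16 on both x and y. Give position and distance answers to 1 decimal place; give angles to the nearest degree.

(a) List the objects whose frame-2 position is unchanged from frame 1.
the yellow pentagon, the green cross, the cyan square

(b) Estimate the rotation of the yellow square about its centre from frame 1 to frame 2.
36° counter-clockwise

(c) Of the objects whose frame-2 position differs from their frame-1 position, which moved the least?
the brown star

(moved 0.8)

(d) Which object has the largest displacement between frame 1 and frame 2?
the orange triangle

(moved 6.2; next 5.5)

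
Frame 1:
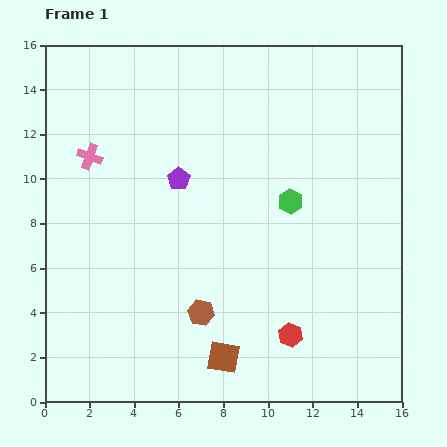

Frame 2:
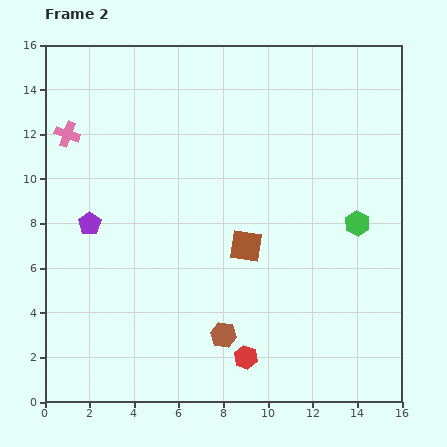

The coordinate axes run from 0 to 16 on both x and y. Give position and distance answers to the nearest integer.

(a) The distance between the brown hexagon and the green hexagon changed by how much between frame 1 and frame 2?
+2

Distance in frame 1: 6. Distance in frame 2: 8.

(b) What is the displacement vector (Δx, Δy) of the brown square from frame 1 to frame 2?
(1, 5)

The brown square was at (8, 2) in frame 1 and (9, 7) in frame 2.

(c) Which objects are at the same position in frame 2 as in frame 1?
none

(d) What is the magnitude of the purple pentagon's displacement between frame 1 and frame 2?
4

The purple pentagon moved from (6, 10) to (2, 8), a distance of √(4² + 2²) ≈ 4.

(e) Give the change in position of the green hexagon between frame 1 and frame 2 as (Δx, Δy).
(3, -1)

The green hexagon was at (11, 9) in frame 1 and (14, 8) in frame 2.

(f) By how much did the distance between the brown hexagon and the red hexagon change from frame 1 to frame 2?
-3

Distance in frame 1: 4. Distance in frame 2: 1.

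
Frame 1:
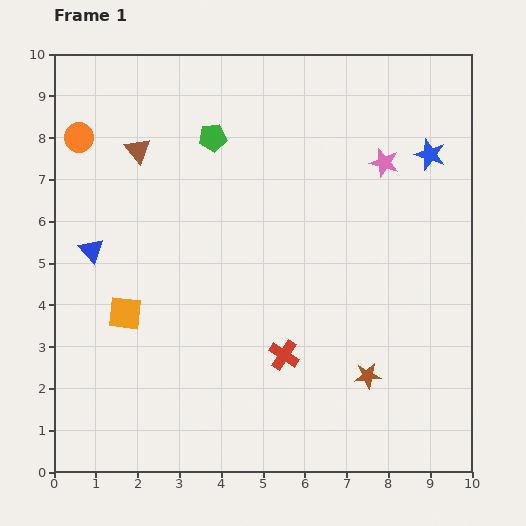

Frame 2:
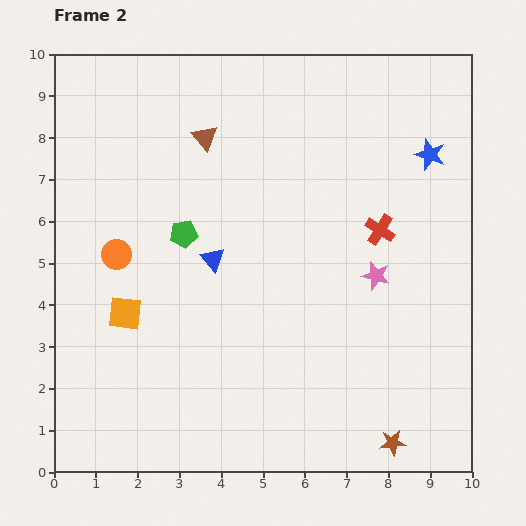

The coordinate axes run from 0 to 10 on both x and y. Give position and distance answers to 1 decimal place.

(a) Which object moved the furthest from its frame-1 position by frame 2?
the red cross

(moved 3.8; next 2.9)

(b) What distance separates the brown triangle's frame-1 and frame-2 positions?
1.6

The brown triangle moved from (2.0, 7.7) to (3.6, 8.0), a distance of √(1.6² + 0.3²) ≈ 1.6.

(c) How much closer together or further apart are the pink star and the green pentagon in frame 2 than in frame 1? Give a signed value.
+0.6

Distance in frame 1: 4.1. Distance in frame 2: 4.7.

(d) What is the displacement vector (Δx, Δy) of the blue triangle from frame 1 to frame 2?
(2.9, -0.2)

The blue triangle was at (0.9, 5.3) in frame 1 and (3.8, 5.1) in frame 2.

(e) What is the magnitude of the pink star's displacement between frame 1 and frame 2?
2.7

The pink star moved from (7.9, 7.4) to (7.7, 4.7), a distance of √(0.2² + 2.7²) ≈ 2.7.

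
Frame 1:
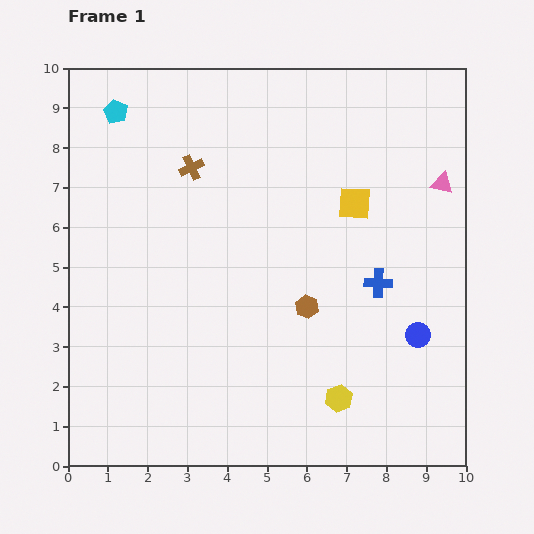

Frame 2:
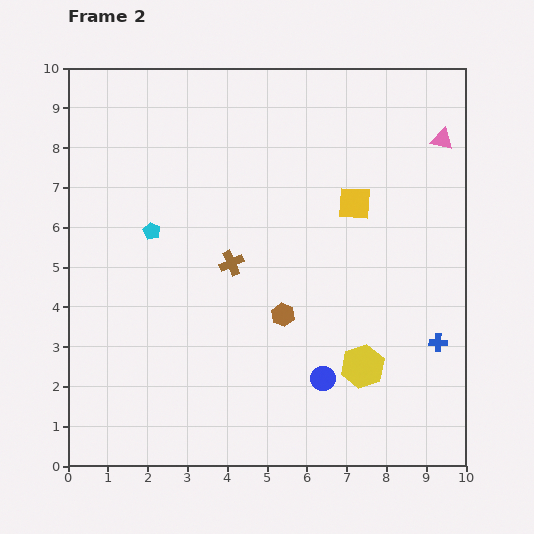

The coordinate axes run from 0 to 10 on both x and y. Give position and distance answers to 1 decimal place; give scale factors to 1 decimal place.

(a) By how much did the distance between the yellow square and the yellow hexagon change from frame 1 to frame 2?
-0.8

Distance in frame 1: 4.9. Distance in frame 2: 4.1.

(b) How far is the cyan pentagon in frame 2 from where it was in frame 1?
3.1

The cyan pentagon moved from (1.2, 8.9) to (2.1, 5.9), a distance of √(0.9² + 3.0²) ≈ 3.1.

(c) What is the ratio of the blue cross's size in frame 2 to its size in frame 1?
0.6×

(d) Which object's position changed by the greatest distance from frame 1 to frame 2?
the cyan pentagon

(moved 3.1; next 2.6)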